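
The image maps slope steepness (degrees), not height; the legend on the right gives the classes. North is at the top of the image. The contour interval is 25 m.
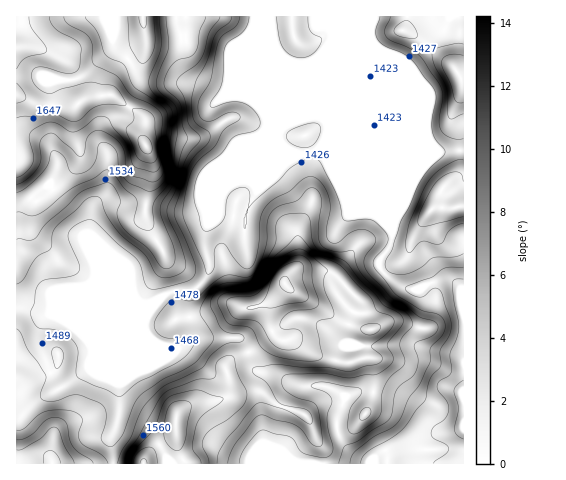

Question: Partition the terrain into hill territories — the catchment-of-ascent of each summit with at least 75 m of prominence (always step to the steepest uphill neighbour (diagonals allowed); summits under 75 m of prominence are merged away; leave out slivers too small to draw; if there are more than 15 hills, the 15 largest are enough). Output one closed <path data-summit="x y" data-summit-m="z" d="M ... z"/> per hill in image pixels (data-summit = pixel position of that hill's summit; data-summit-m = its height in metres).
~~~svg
<path data-summit="17 48" data-summit-m="1691" d="M374 16l-357 0-1 291 31 8 34-14 58 0 4 2 10 0 16-11 26-3 10-10 5-10-5-19 0-18 12-28 3-2 0 11 25 6 4-15 7-12 34-32 11-6 18-3 10 11 9 20 31 31 9 4 13 14-1-143-19-48 0-14z"/><path data-summit="285 284" data-summit-m="1629" d="M319 151l-18 3-11 6-34 32-7 12-4 15-25-6-1-10-2 1-12 28 0 18 5 19-5 10-10 10-26 3-16 11-10 0-4-2-58 0-34 14-30-7-1 108 6-1 16-15 25-13 22-16 13-6 48-48-2 11 3 6 5 6 10 6 16 2 11-6 12-4 38 0 6 5 7 20 5 8 23 5 19 9-10 7-7 14-8 38 3 5 22 15 75 0 0-5 11-9 22-6 21-9 24-3 11-3 1-134-2-5-8-8-6-2-15 2-17 8-14-3-11-7-12-15 1-6 10-14 0-16-12-12-9-4-31-31-9-20z"/><path data-summit="461 78" data-summit-m="1525" d="M463 16l-88 0-4 10 0 14 19 48 2 153-3 7-9 11-1 6 12 15 16 9 9 1 17-8 15-2 12 8 3 7z"/><path data-summit="144 463" data-summit-m="1628" d="M144 324l-25 61 0 32-9 21 3 26 185-1-21-14-3-5 8-38 7-14 10-7-19-9-23-5-5-8-7-20-6-5-38 0-12 4-11 6-6 0-20-8-5-6z"/><path data-summit="52 463" data-summit-m="1605" d="M145 318l-47 47-13 6-22 16-25 13-16 15-6 2 1 47 96-1-3-25 9-21 0-32 24-58z"/>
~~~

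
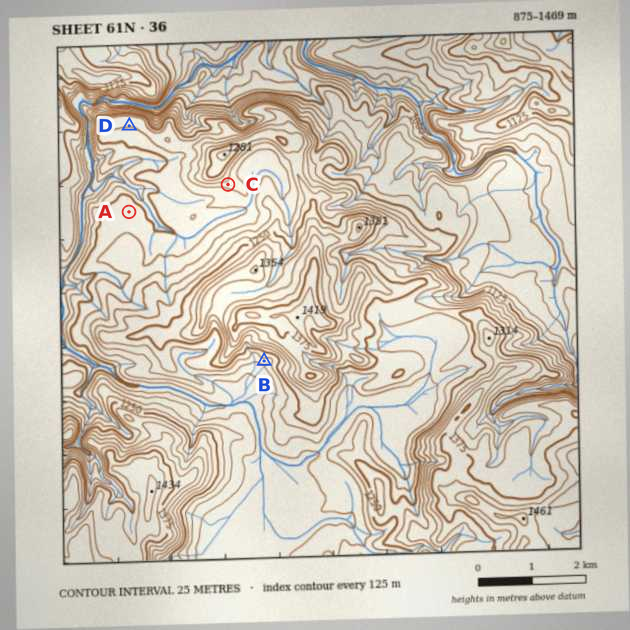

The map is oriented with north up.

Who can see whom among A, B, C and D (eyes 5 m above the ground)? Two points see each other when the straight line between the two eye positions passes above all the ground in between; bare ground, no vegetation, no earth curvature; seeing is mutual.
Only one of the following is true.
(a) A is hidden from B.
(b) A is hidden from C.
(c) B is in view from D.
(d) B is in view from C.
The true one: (a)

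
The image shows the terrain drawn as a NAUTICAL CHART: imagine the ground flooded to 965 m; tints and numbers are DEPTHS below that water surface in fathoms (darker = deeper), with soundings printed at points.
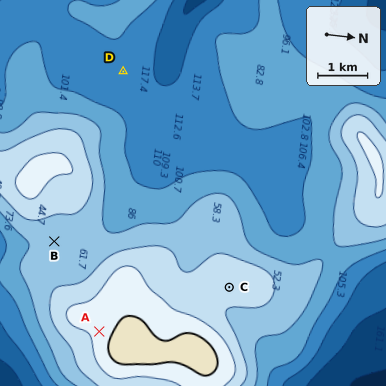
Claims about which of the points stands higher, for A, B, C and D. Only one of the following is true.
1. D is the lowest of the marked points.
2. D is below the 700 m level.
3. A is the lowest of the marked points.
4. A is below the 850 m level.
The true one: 1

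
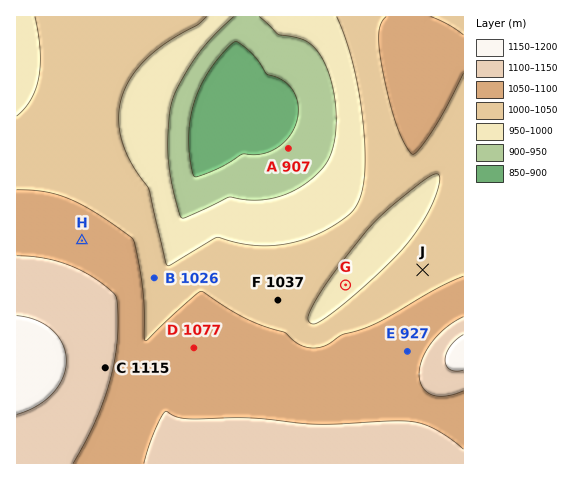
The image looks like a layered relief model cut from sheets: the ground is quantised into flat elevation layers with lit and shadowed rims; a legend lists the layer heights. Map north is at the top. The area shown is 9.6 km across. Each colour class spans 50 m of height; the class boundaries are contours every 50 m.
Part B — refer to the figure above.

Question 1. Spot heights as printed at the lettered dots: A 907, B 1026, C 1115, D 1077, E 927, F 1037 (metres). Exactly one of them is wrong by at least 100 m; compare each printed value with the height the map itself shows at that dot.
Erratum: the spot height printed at E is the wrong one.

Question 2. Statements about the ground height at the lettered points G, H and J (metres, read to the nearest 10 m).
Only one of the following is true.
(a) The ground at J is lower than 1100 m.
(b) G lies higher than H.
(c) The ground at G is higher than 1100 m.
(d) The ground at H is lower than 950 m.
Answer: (a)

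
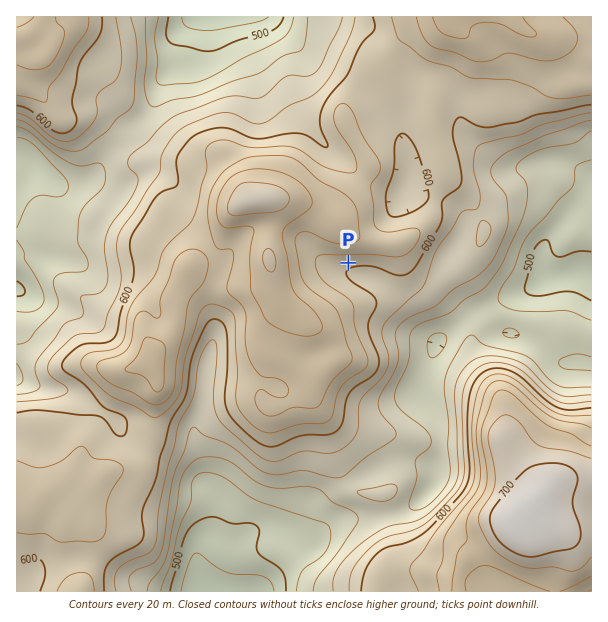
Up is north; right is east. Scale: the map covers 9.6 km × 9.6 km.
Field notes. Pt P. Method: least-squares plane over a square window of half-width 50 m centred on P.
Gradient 5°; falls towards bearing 170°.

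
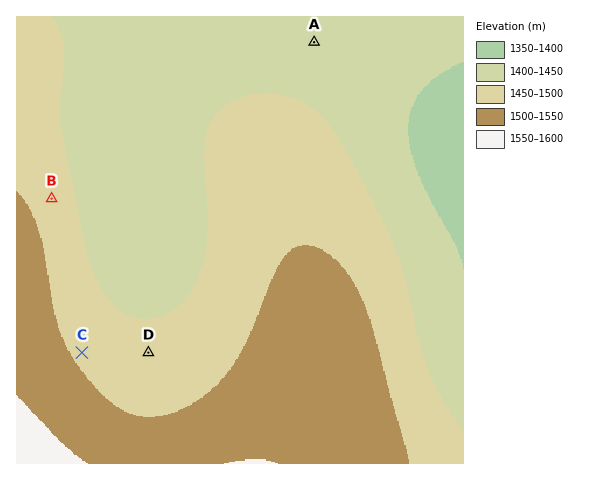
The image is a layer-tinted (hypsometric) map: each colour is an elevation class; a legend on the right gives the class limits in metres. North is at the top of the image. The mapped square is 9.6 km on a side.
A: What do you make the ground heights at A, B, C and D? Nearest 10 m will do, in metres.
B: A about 1420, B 1470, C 1490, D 1470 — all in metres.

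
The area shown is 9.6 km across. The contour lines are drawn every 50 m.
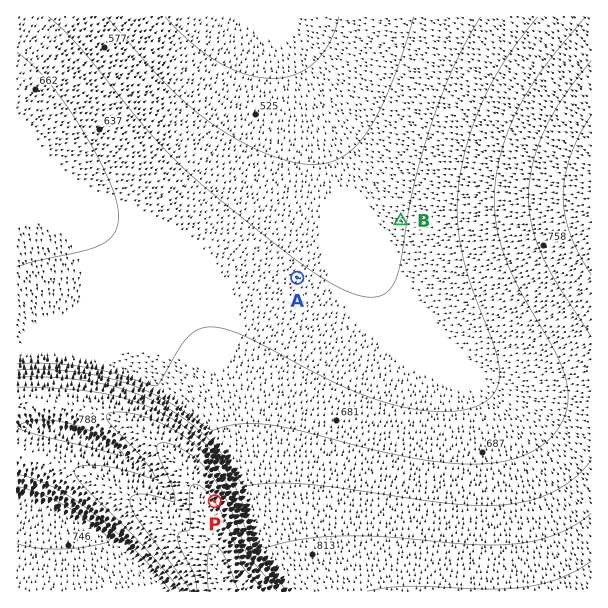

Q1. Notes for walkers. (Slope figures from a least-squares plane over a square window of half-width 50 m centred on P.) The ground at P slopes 11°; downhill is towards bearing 56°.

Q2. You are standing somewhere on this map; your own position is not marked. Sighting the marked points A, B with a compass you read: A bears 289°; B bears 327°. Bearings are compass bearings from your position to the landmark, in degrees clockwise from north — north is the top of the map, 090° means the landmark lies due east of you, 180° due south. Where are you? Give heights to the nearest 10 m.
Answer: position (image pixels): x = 478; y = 340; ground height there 640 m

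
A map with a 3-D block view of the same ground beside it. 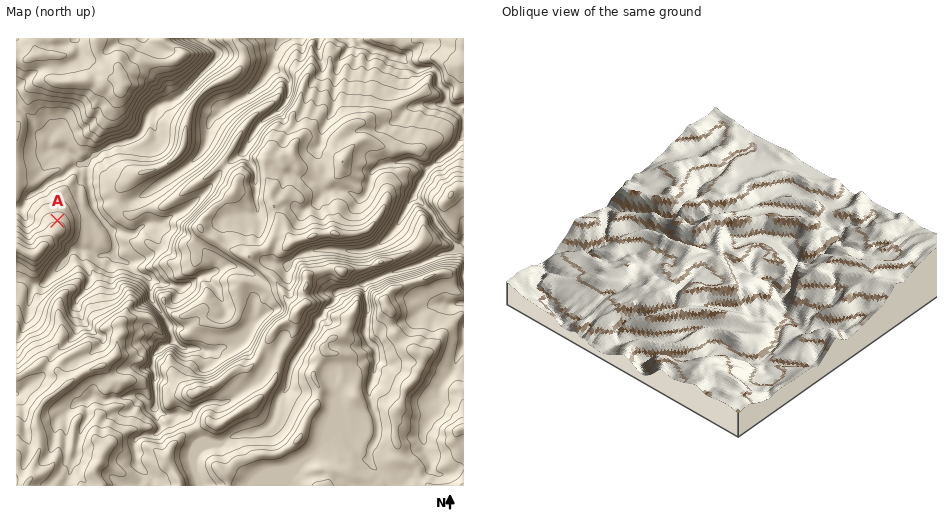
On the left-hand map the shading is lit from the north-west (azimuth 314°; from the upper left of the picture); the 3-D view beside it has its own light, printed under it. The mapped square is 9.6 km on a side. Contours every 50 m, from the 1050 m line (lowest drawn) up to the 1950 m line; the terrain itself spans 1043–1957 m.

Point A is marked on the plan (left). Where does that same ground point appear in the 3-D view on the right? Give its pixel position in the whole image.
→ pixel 802 341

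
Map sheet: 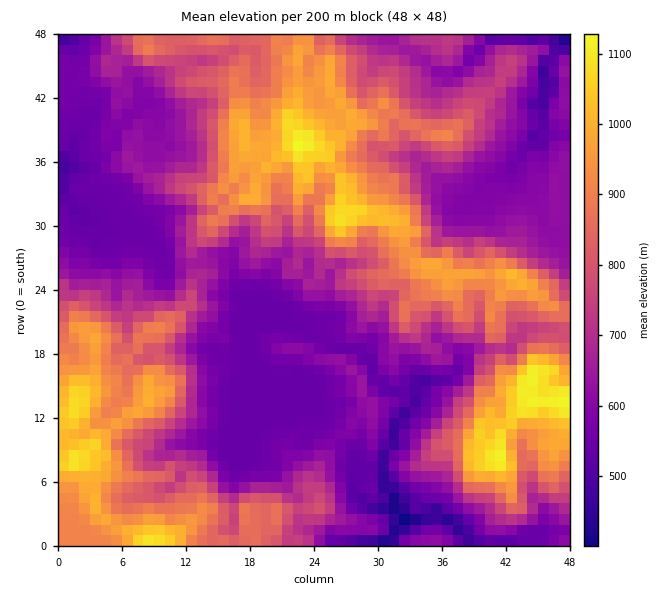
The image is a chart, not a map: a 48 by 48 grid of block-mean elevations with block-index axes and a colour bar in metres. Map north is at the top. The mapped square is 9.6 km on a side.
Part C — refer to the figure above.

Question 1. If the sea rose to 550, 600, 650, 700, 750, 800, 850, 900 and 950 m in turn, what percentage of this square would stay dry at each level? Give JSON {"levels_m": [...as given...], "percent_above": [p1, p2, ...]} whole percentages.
{"levels_m": [550, 600, 650, 700, 750, 800, 850, 900, 950], "percent_above": [87, 72, 59, 51, 44, 37, 30, 22, 14]}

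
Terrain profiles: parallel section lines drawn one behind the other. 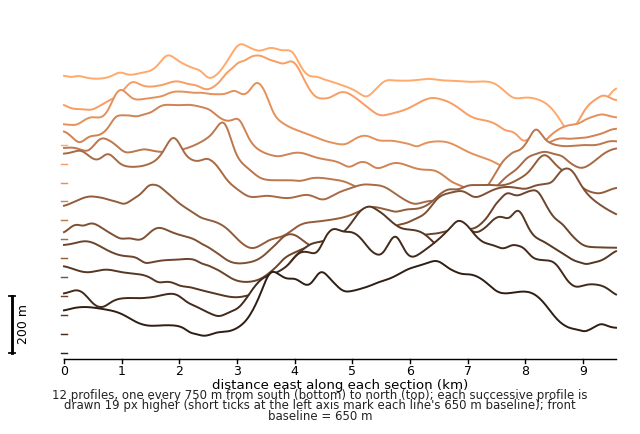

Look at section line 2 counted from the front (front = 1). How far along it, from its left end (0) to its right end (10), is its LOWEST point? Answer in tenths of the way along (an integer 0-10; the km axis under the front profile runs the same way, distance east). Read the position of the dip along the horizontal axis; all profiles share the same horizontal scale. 3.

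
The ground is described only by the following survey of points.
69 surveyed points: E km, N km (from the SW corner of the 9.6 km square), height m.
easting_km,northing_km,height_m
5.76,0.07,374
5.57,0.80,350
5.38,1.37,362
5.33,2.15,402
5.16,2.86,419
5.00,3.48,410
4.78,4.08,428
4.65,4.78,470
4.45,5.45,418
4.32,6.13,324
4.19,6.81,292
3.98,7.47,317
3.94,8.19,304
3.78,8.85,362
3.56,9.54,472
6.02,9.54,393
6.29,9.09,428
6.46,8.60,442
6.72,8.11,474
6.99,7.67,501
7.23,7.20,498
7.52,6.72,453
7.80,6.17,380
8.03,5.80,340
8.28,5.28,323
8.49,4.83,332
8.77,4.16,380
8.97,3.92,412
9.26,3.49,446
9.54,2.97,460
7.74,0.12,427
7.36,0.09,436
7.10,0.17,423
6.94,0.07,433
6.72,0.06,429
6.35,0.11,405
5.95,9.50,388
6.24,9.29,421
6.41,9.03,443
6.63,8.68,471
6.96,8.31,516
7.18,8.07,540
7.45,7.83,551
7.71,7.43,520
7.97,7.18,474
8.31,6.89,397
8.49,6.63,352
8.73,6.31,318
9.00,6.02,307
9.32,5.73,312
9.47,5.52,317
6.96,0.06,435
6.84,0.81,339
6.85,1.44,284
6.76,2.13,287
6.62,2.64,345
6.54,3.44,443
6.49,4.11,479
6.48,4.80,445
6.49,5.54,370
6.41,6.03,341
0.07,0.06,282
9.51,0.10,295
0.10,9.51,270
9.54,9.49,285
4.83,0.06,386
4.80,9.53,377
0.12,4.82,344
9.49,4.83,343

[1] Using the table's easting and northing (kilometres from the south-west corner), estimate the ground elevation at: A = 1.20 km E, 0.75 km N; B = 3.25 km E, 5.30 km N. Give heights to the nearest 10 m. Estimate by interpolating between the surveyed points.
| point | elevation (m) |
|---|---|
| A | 410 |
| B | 430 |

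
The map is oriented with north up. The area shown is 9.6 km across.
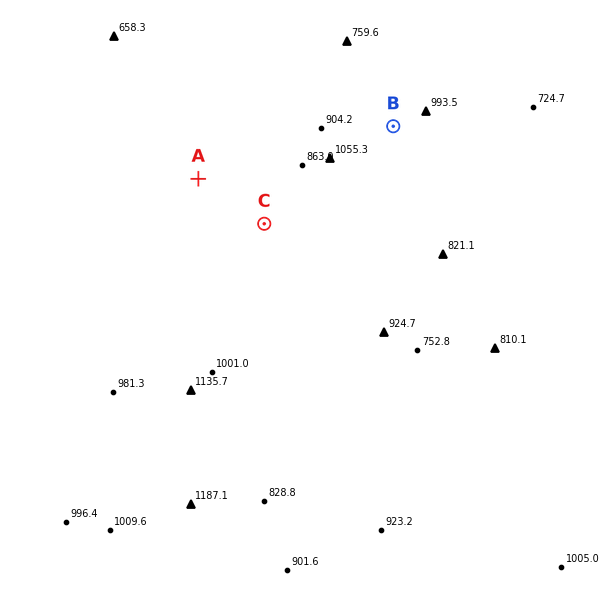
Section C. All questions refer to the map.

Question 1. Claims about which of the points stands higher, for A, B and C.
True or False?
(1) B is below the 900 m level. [False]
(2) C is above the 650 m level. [True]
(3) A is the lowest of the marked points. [True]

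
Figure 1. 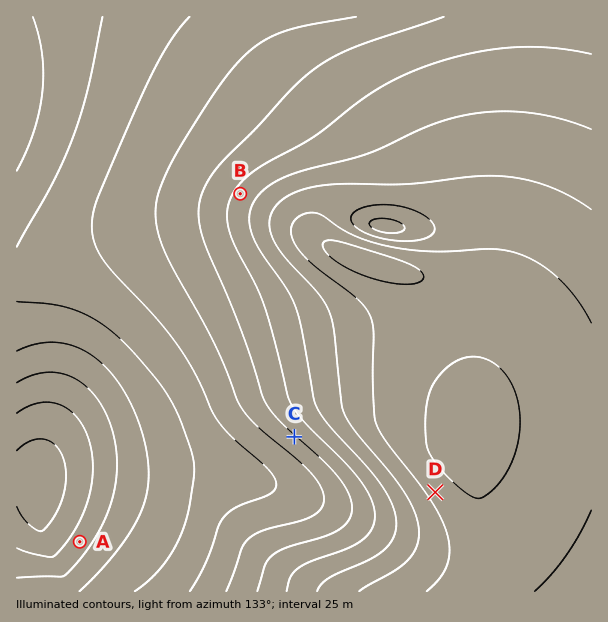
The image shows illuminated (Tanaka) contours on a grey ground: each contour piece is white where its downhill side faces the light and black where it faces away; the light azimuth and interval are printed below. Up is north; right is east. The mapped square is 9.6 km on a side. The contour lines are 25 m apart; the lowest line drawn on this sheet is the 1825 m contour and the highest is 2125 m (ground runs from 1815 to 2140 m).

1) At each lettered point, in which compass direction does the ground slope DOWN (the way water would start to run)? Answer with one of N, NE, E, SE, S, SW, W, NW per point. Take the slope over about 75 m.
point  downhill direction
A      SE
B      SE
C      NE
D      NE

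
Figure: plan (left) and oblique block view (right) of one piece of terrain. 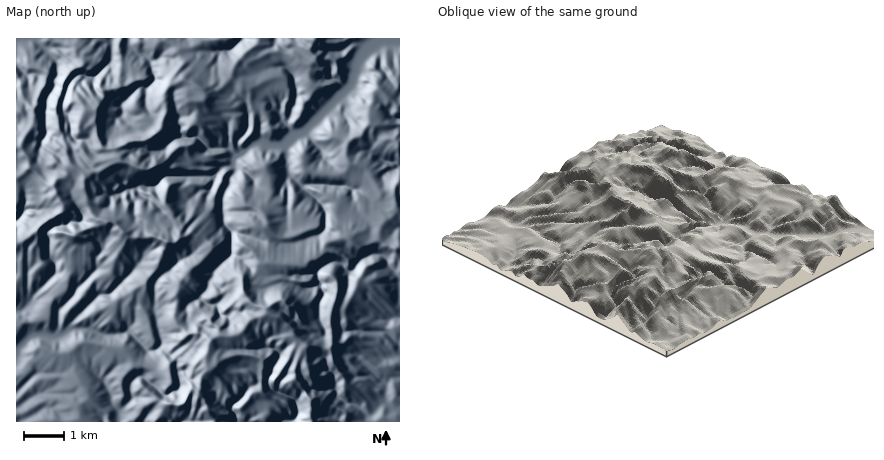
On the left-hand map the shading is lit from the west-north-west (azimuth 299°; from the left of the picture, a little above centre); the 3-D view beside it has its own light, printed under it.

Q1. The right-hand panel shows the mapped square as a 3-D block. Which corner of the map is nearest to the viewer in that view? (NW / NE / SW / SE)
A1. SE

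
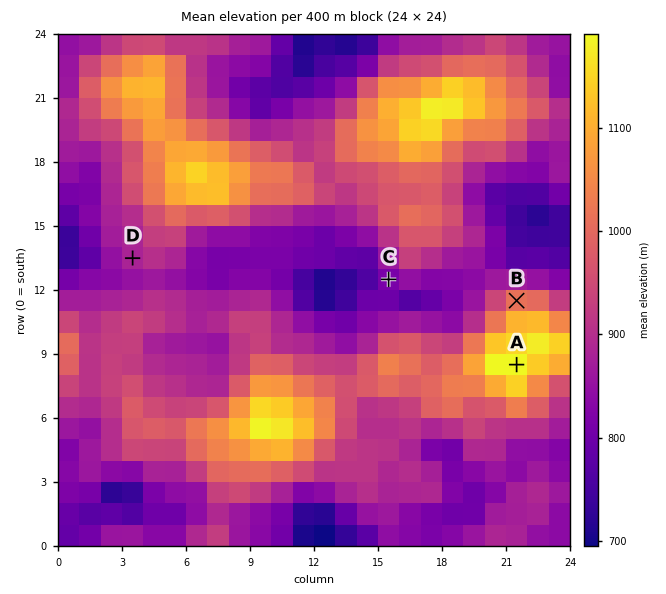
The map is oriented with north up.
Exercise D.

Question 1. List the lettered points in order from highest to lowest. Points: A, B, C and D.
A B D C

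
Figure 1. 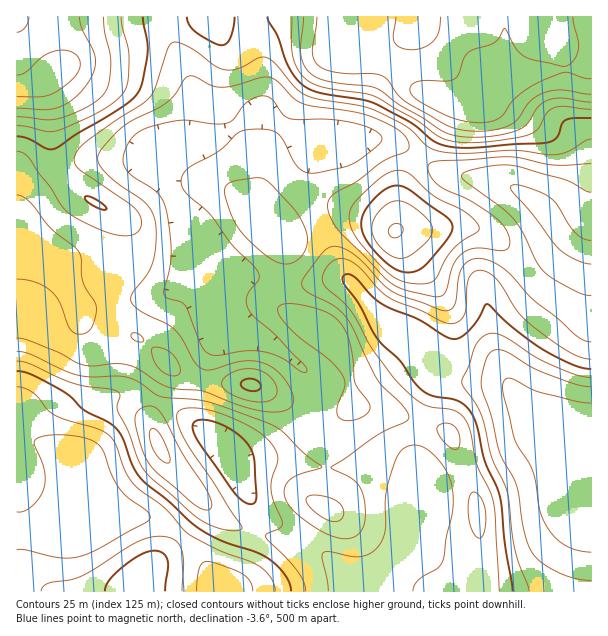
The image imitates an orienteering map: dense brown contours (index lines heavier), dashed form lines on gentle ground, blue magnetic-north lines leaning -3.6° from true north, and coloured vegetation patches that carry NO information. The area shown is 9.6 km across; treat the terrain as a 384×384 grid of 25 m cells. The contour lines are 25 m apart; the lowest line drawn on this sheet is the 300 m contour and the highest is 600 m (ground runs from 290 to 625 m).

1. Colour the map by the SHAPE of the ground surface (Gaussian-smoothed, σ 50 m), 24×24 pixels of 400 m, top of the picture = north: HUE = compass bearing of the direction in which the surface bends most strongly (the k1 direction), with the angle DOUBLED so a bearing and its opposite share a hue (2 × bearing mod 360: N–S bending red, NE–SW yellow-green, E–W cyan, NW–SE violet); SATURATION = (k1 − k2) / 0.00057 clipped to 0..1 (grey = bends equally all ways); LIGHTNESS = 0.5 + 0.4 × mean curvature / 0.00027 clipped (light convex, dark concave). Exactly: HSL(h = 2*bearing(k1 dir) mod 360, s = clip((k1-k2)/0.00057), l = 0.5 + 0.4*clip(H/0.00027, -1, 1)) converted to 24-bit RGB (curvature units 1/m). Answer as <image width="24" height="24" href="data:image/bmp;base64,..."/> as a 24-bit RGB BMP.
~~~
<image width="24" height="24" href="data:image/bmp;base64,Qk32BgAAAAAAADYAAAAoAAAAGAAAABgAAAABABgAAAAAAMAGAAATCwAAEwsAAAAAAAAAAAAAaYCtiZ6+YGPIfHXIxqLBvZGIt7V8RzlpWjY+VE8zVU0xdqE1wuuTezpyUWtIXZR7l42NhXeNhW2DytN+Y8SVOUmicYeib3ecb5llY4NbT29bT4V+oICx3r/V06LAYglTfS0rTpRNTr3EnuzGuD0vgyooY7VgPZl9aIeCj2qDjl562fKdPbKQP0xwaXVycGlkmaRRanFYZXRaRXRBPngtnpIscQAUlwYqnO/Omdz7Xn/gmh4jmiIumtymf8OyUomhTWaDdmaTsVSc8f7NNVeFRE5zcFtud2xlmaxvXYZ9bHh9emJreUMzORQKZRcazf7Zpv3pQSF4dRJS0HnTzfHzu8nbpH2nX2V7SmR2VElutoJf8vvQTjaVQTxwbl53fXl3qrKkY3GbZF2EfEyHoyKNwT+Xuv7ezP/fejCORBVTTJG+od2tsKxanmRMsF5gjmh0SldpTDlXiOVn0POxfiiqbTyNcmV/gH17rpmFg1RybFBoVztncyeL2u/PzP/ZRnepYBdYZEJtZoNDn4gqn441f45Kk5Ral3BlXjxlZEd2v/+hYMo/RyFXiEx9fXKBf4GEk2M8gzg0aEQyMkMrLYCF1f/Mot1zKgobQRMZY0knaoQ6aLNulbCzpHOFkpBihGdaRFGihMzf4PXWbkqlNx5cg2x/fYKFfH6BdGOfnmG1lnvHbpneTer27P1yWwIAKwgLaC0mjKw/Qe5hM+e0W2ems4SwpqTFkLLaeM/ycbbg5868ryifTyt3hnJ0gW1kgnFOSjEmbEghlZcgTngYMEASdjAM44Zzirr/zM//ztn9z+z8GTPiaDV7tKhed8xyaLKJfnxEPCsYy5YAdDkwXjRhgUg2bjQgm24aNzx4ic3Vw9XusafpUVPRedPn1/TlJaLCGqmjsdxq4hEiUwUnZDgsmetqcN+cbE+bkDZ6ikB+1dKIbj90TB1DlT5FqVygt8yybaDig9nMX5Odk1agn5rGh9jPssOLd0VtPE8wZ1gXVRYNlzpTm9nJ0frZOX6tTxw/Zh4rhEUj2edAXiVsWjiHiKqwibPErsbJiJqxi3yZaF93WoZ1dc5jZZlSrEtOkEZiXkxym02idJLMtfH1yvPx3dCpUwA/PQIMTSwXlNtVnPK3JA2zc1S1jq+dfLWlhLOyjI12jmd2gWGFk4hyua5UZoA2PnpVrG6WWGeTUp6tkcFXi7cYYo4TaB4QMwAi4BEagdmguf3IOsCBGgopm51Zjc6ghMjEZYSrhX9ygG91bmyBhZZ6pnR0v6mROIiSWmiKo1+HZjQ4o3MwydBijZk5KgkdLAck2PbIq+W8sdZxURszGRUwXOZubdaYX4aFblFQgHZ3gWJpe15OhGk7k6Y/ktR1R1ePST1ifjJNrF6cq9nOt8TMvELUWgCmeaHy2fLco6jBypPBdSPfZ7nwqPPbUW6ic0NsimJWfGV4j0NtoVxkjc3J0fT0n8DZZyZ9YzRkW46hldW2fayKnXJwezGWHz/gjM/m5ePZusfZlZTjm4/sn8fkqW67gDB3fEZzpoJrb0tyWnaevOrkuPPqZpC9qidumSObb2WzgMK0f555iZRyaomcS0y2VKLEVJKqz9OisciGTFdwlm1OgVE2Zx0hbCota1pEoq5nXEN8bddkOd0jiHoqVDkrcEpaXGacepqyl4upm32Ql6qEXoaBU3t5Vn5lSHpyysl/4lEkMBADMyYAMykAKSAKcFckYaA2TKZGN1c00+REcHsmYXYpQWc8SWVKX3xOXXREantMmZ57rp2NfldlZGlSZXFIPWUtbGEXWQAIywAM0GUro540JItAPOWroOLgRHO9RHJEtcpUqIJbip1FOl0sLmQvSXpFdn9UUKJFPY8+i1BGnzMvalImU0MWNCELMA8DUEIRj+CL1uL10tH60934TeXXbWYrWicUnqTsr7rPgZm/uqXcnJfcUKTVQH2+bHmrrIJmaHA/Ri88rQoruTYWkno6MHujZZT7zOr/zPD/iIXmsllZx3dxzCVlWRhjt2vQj1XK5LfZraXPXa6zoYusfmigRUl5bTZdvntaeIyqJRpxrC3Y3d7uztr2hafuMe3XH+YfdXsvnDR2wcbZkoXJuoTlkob1oK7hSXl2nrl91peao26xjHKcmnOkbCiCeEiDodGgcW+tIheNUZTX5OjUiZCpgm+prW6yt5JaModYNbOCsZZTkmdUd3Vme2ZvmItyZHhigZJNvKhInphha3ZnhVeBXxygqLbLlb6eaUydPEiuNXmR2st/lpF7bHN+bmWIxaWbgK+zP2FzjXBgmpd4eXV+cmyBlpSA"/>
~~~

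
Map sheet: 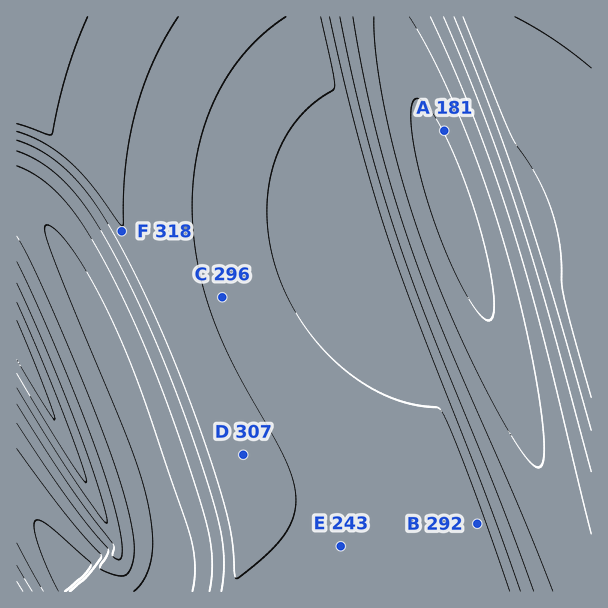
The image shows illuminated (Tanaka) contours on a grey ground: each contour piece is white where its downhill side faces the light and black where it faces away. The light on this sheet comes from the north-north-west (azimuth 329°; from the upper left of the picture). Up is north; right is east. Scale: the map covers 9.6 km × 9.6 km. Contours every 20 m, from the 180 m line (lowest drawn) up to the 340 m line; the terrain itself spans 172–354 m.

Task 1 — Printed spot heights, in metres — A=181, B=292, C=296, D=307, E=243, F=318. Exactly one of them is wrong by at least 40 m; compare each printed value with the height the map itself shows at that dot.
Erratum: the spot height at E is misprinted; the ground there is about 293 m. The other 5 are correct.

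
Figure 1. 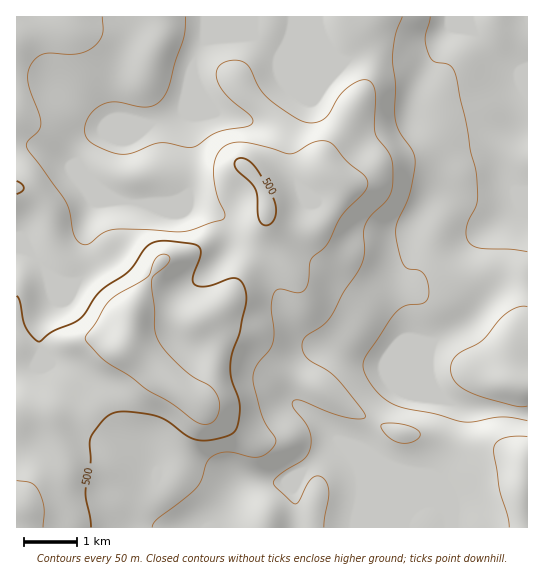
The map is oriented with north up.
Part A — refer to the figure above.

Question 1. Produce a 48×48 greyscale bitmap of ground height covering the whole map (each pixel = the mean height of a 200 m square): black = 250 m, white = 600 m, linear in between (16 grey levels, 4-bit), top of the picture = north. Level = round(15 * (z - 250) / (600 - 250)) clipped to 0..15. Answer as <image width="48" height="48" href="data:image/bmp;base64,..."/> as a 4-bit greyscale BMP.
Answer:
<image width="48" height="48" href="data:image/bmp;base64,Qk32BAAAAAAAAHYAAAAoAAAAMAAAADAAAAABAAQAAAAAAIAEAAATCwAAEwsAABAAAAAAAAAAAAAAABEREQAiIiIAMzMzAERERABVVVUAZmZmAHd3dwCIiIgAmZmZAKqqqgC7u7sAzMzMAN3d3QDu7u4A////AO3czLqpmZiId3eIiId3dmZmZmZmZmZmd+7czLqpmZmIiHd4iHd3dmZmZmZmZmZmd+3cy7qqmZmZiId3d3dndmZmZmZmZmZmeN3cy7qqqZmZmId3d3ZndmZmZmZmZmZneN3My7qqqZmZmId3d2ZmZmZmZmZmZmZneMzMzLqqqZmZmYd3d3ZmZmZmZmZmZmZniMzMy7uqqpmZmYiIiId2ZmZmZmZmZmZniMzMy7uqqpmqqpmZmYh2ZmZmZmZmZmZneMzMy7uqqqqqu7uqmYh3ZmZmZ3ZmZmZmZ8zMy7u6qqqrzcy6mYh2ZmZmZ3ZmVVVVVdzMu7u7u7u83dy6mId2ZmdmZlVURERERMzMu7u7u8zd7ty6mHdmd3dmVEREM0RERMy7u7u7vN3u7ty6mHd3d3ZlRDMzRERVVbu7u7u7zd7u3dy5iHd3d2ZUQzMzRFVWZru7u7vM3u7t3MupiId3dmVEMzM0RVVWZru7u7ze7u7dzMupmId3ZlVEMzM0RVVVVbu7vM3u/u3czMu6mYd2ZlVUQzM0REVVVbu7zN3v/+3MzMu6qYd2ZmVUQzMzRERVVburvN3u/tzMzMu6qYd3ZmZVREREMzRFVbqqqr3u/tzMzMy7qYh3dmZlVEREQzNEVbqZmaze7tzMzMy7qYiId2ZlVERERDM0RLqZmavN7tzLu8y7qYiIh2ZlVURERDMzRKqZmZq83dzLu7u7qZmYh3ZlVURERDMzM6mZmZmqvN3Luqq6qZmZh3dlVURERDMzM5mZmZmZq93cuqqqqZmZiHdmVEREQzMzM5mZmZmZm83cu6mZmamZiId2VEREMzMiIpmZmZmZmrzLuqmZqqmZmId2VEREMyIiIpmamYiZmZmZmpmZqqqpmYdmVEREMyIiIZmqmIiIiIh3iJmaq6qpmYd2VEQzMyIREaqqmHd3d3d3eImau7qZmZh2ZUQzMyIhEaqqmHd3d3d3eImau7qZmZmHZUQzMyIhEbqph3d3d3d3d4mau6mZmZmYdlQzMyIhEbqYd3d3iId3d4mru6mZmqmYdlQzMyIREaqYd3d4iId3d5q7upmZqpmIdlRDMyIREZmHd3d3d3d3d4q7qpmZqpiHdlRDMyIREZiId3dmZnd3d4mqmZiJmYh3dlRDMyIhEZmId3ZmZmZmZneIiIiIiId3ZUQzMiIREZmId2ZmZmZmZmZnd3d3d3d2ZUMzMiIREJmId3ZmZmZmZmZmd3dmZ3d3ZDMzMiIREJmId3ZmZmZmZmZnd2ZlZnd3ZDMzMiIRAJmId3d3d3dmZmZ3dmVVVnd3ZDMzIiERAJiIh3d3eHdmZmd3dlVVVWZ2VDMzIiERAJiIiIh3iId2Zmd3ZlVVVVZmVDMiIiEQAJmIiIiIiIh2ZmZ2ZlVVVVVVVDMiIiEQAJmZmZiIiIh2ZmZmZlVVVVVVVDMiIhERAJmZmZmIiIh3ZmZmZlVVVVVVVEMiEREREZmZmZmIiIh3ZmZmZmVVVWZVVEMhEREREZmZmZmIiIh3ZmZmZmVVVWZVVUMhEREREQ=="/>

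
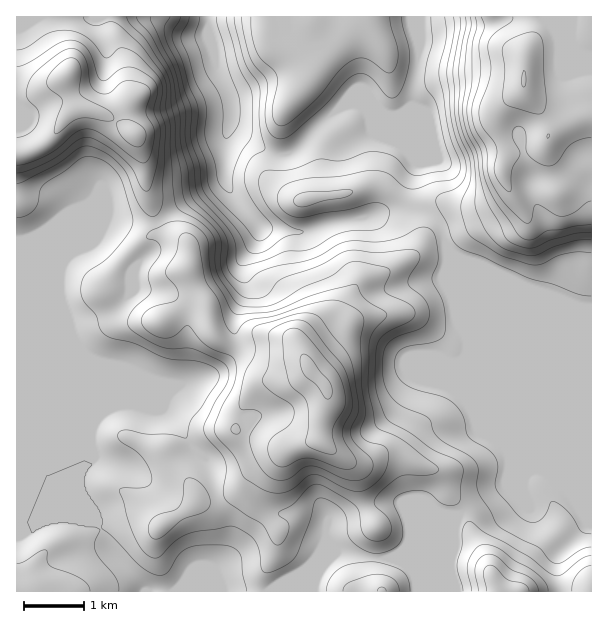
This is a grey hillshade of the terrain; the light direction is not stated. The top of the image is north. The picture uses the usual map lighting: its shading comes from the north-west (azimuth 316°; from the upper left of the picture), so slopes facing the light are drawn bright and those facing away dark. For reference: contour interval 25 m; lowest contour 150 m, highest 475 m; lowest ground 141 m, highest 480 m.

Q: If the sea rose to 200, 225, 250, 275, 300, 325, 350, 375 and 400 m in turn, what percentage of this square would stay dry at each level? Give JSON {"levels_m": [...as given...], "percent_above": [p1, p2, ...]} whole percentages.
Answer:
{"levels_m": [200, 225, 250, 275, 300, 325, 350, 375, 400], "percent_above": [96, 91, 87, 71, 62, 41, 28, 21, 14]}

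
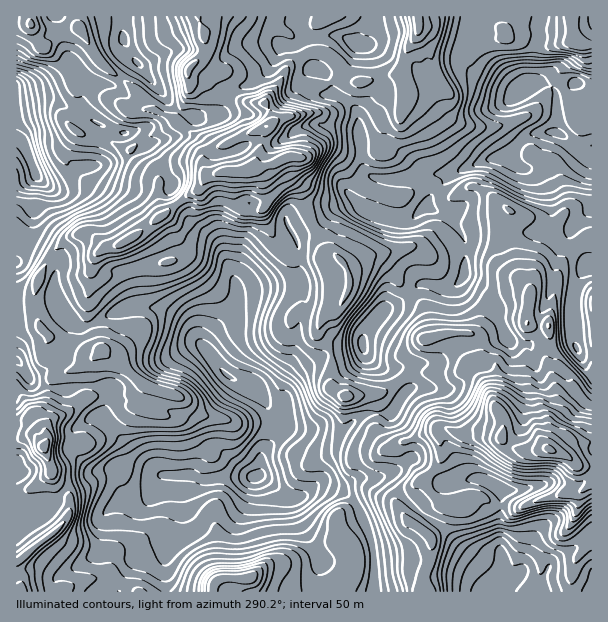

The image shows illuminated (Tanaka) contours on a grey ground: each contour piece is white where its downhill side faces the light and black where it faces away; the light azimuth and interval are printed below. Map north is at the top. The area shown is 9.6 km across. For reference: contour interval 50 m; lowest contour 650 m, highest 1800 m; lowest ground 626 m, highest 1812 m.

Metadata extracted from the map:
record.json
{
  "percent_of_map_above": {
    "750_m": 96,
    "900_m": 86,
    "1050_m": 65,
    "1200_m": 33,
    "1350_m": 12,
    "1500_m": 4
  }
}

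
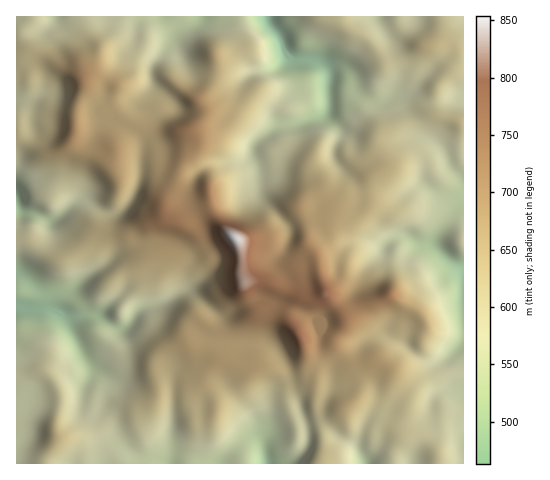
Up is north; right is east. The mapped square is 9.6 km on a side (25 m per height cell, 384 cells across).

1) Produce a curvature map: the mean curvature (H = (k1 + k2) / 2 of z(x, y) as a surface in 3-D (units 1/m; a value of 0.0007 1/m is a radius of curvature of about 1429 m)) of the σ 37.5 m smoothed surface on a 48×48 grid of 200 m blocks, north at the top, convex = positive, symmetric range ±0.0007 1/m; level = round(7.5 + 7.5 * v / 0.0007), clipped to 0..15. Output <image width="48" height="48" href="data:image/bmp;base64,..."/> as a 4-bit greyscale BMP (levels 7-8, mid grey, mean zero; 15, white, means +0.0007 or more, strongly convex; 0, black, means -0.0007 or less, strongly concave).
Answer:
<image width="48" height="48" href="data:image/bmp;base64,Qk32BAAAAAAAAHYAAAAoAAAAMAAAADAAAAABAAQAAAAAAIAEAAATCwAAEwsAABAAAAAAAAAAAAAAABEREQAiIiIAMzMzAERERABVVVUAZmZmAHd3dwCIiIgAmZmZAKqqqgC7u7sAzMzMAN3d3QDu7u4A////AIm5RHmImod3Z4ZVacslUizqu0FJpka9qHettld3h1eHVneHZ6g5vETaqCd4p2e8hmRc7Jh3ZXqHVoeJdWZGe5HINUmXq5iIdnVc2qiIZpmHN6mbhVZlWpK1OniXmYh4dod81Ud4d6iXJrmdhmVla2WWm2SHeHZ4eHZWtkd3eKmpN6eNl2VliymI3INneZZpmHdmuUeWmam7SJZ7lnh2mRuGzddXaKZamHZWylaXd3erSJeJZpdVh1mUZ6lYdphFZnZYx1WXVVeqWJmXWKlUdoq0ZohZl3l2VZq8l5VVZli4Z4iXeKuqlYiVeId5yoiru4mqiZRXiGm3ZniJmZmrdKd1aImazZVGiWZ5qUN4iGnJd4iJmImXJNlXeIrLmDRkR3iruCSJqHi8qaiHdmZkFvpbtjaZQU2VM5mrtSm8hHh4q5dndlVDPflLxiJEVo24hKmKlHzoEUh1i4aamYdln/NUvoVEd2vrlJd4QjMgmRiXe6ukN8y5zEFCvrlkRn74YxEiJIVCvjJVaewyUnuXZjU0qpqmSM+VU3iIipnHOpQhFIRKmHRDSd3vlpzv/qd3c9p2ZTfdY5qYQROqj/ZpupXPozaP+DeYlHRGdiOu13iahUJFf/zuhWTqV1dnt3lllSNpumInyph4mIcyj6h1V3bjKlV1hoqHhCac3JhRSZmIiHiSHsVDeXflS2NVdYmGI3q7u7mXNomZiGWBDbRFR4nWWqZEmGdSTbyoeKqZd3ZmZWhSn9iKVe12ZGUyiDM0v723d5qqq4ZkRqtZ//ysgbpHlmZ1IThlnp6RSJq7q73czrdd/HepEIdoiahol4mHeQIBFZqUEpu9uoZ9cBWVKbh4iJqIzKmIeAV9glY0cDiMhVaaMDVErth4iHqpiqiIdx3ctjM45wesllb8M0Q3q8l3mXiXVphmZlqZmHVFzBSpmGn+VFVWVpmZiWh3ZVZXh2dWd2RI3FKGiUT7dmVXVYiadWqZmESLlXdVZmaMylOXe2BVZ4ZXZqmIJIqqvIapV2m6hom6qVSXaqkgJFV5dpuTS6iJqoenSlnN7KmIumSHWZupl0Srh4zUjHiIeImFWql2n7Z5uWV2WYq5pzFquYrpV0iXZWZVarVWPOdndniHz+yomXQkZmi7NGm6l1VWa6WHS/VWZ5mHmsuFi6hiIhNEWIiqq5mZv7eIa+VniYZ2QCjJeqlmq4UwiYiHd3rMumVoV8VWhleZUX25iKp2m7uReYZEVWd2REVEE7hVl1Z2Sf+3dqy3VnqBmmaGVVapM5tlI+6WzqUkv4WZZXz9mIpxmlenZnbNdpx2eu2qqsg8+TR5hRR3ir2yeEaYZoVqqohoysupRHc5lDV6h0JCJVZCVFi8l3ZGqambqdqpNXlDY0ffmK3pAAACVomrmYh2equ4WHWsZnqUVXr/qK73Bsl2iHi3Vr7aipdVZlaamFq2VnmpiK7jCMl3iqulV7zKmqdWd4l1eFmnZlVlZ6swSIiJvcp1iWV5iJzHR3dlaGZ2eIQ1VpYD3L7syVVGuVR6hw=="/>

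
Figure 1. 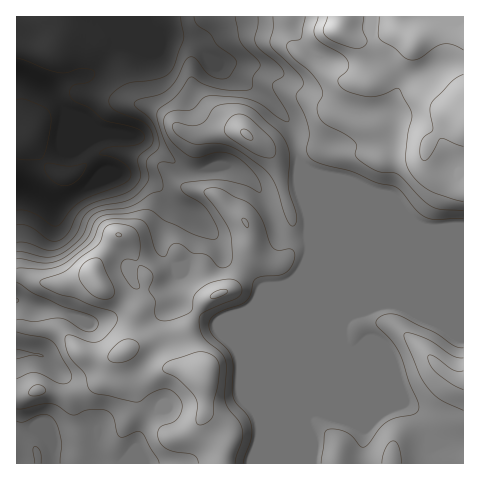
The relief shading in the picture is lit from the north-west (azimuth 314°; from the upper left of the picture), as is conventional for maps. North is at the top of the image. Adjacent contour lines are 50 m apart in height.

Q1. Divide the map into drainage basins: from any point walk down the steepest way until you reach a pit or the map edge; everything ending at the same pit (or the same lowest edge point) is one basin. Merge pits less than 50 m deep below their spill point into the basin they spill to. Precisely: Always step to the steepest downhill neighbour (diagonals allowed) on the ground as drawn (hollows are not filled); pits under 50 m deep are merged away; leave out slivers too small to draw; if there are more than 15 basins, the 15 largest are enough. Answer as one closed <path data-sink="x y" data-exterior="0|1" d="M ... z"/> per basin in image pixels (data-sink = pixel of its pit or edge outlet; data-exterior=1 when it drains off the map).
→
<path data-sink="17 187" data-exterior="1" d="M463 16l-446 0-1 258 23 8 17 2 8 0 30-9 14 17 21 14 6 7-3 27-3 7-16 13-3 5 0 12 8 5 12 3 4 3 7 12 15 16 15 21 8 0 14-7 10-15 22 30-2 19 240 0z"/><path data-sink="17 463" data-exterior="1" d="M110 366l-2 10-4 4-33 16-35-6-20 7 1 67 206-1 2-18-22-30-10 15-14 7-8 0-15-21-15-16-5-10-6-5-12-3-8-5z"/><path data-sink="17 300" data-exterior="1" d="M94 275l-30 9-19-1-28-8-1 51 44 5 23 23 7 3 19 1 16-7 7-11 3-27-27-21z"/><path data-sink="17 354" data-exterior="1" d="M24 326l-8 1 1 69 5 0 14-6 35 6 23-10 14-10 2-13 6-7-7 2-19-1-7-3-23-23-7-2-24 0z"/>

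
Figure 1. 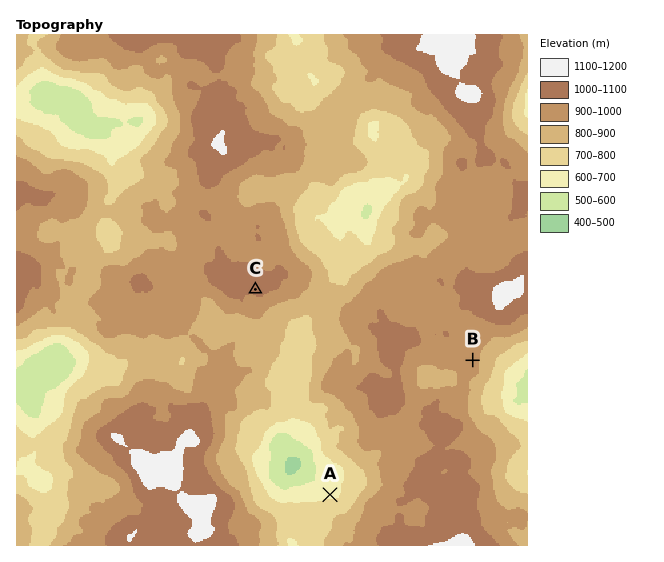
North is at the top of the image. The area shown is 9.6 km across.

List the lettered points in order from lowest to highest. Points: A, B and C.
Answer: A B C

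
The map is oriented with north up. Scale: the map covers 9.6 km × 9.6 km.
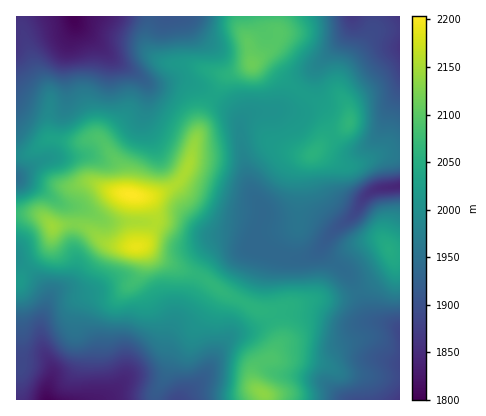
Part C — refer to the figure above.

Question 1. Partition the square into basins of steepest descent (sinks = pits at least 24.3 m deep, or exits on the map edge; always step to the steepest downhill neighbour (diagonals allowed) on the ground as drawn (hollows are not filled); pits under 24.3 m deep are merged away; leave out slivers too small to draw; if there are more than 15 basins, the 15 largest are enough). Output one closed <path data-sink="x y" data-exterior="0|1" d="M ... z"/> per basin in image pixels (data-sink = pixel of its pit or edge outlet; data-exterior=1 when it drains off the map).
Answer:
<path data-sink="400 186" data-exterior="1" d="M262 61l-4 0-34 17-21 34-12 48-10 20-9 7-14 7-17 2 9 6 6 18-7 16-9 10 6 2 10 9 46 20 24 17 30 15 18 2 38-11 24-2 20-5 14-8 22-17 1-10-3-6 10 0 0-96-18-2-26 11-12 0-22-12-8 0 10-12 22-13 3-8-47-27z"/><path data-sink="48 400" data-exterior="1" d="M36 214l-20 0 0 186 249 0 0-4-11-12-1-10 5-10 15-8 7-14-3-16-9-14-12-3-30-15-24-17-46-20-14-11-32-2-8-4-16-13-8-3-26 2-8-9z"/><path data-sink="74 16" data-exterior="1" d="M278 16l-262 0 0 138 12 0 20-15 32 3 12-4 6 0 22 28 3 24 3 3 10 3 16 0 20-9 9-7 8-14 12-48 6-14 17-27 28-13 22-20 5-8z"/><path data-sink="400 48" data-exterior="1" d="M400 16l-121 0 0 20-3 6-21 20 11 1 36 30 47 27-3 8-22 13-8 11 6 1 22 12 12 0 26-11 18 0z"/><path data-sink="400 400" data-exterior="1" d="M392 252l0 16-22 17-14 8-20 5-24 2-45 12 8 8 5 22-7 14-15 8-5 10 1 10 11 12 1 4 134 0 0-146z"/><path data-sink="16 178" data-exterior="1" d="M98 138l-6 0-12 4-32-3-18 14-14 2 0 59 24 1 12 11 14-2 16 1 28 19 30 2 7-6 8-16 1-6-3-10-7-10-22-6-4-26z"/>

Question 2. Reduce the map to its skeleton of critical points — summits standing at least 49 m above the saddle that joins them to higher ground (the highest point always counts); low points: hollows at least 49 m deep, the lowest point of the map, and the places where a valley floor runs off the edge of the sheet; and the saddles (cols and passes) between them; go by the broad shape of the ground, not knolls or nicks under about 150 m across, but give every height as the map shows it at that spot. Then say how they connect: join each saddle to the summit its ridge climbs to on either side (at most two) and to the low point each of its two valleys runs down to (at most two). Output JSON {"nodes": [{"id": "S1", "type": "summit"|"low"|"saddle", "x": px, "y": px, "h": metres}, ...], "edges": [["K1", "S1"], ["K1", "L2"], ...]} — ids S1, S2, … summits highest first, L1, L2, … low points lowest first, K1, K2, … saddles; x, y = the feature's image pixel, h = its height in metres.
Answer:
{"nodes": [
{"id": "S1", "type": "summit", "x": 132, "y": 194, "h": 2204},
{"id": "S2", "type": "summit", "x": 264, "y": 394, "h": 2134},
{"id": "S3", "type": "summit", "x": 252, "y": 64, "h": 2113},
{"id": "S4", "type": "summit", "x": 390, "y": 250, "h": 2048},
{"id": "L1", "type": "low", "x": 74, "y": 16, "h": 1800},
{"id": "L2", "type": "low", "x": 48, "y": 400, "h": 1804},
{"id": "L3", "type": "low", "x": 400, "y": 186, "h": 1842},
{"id": "L4", "type": "low", "x": 400, "y": 48, "h": 1862},
{"id": "L5", "type": "low", "x": 400, "y": 400, "h": 1868},
{"id": "K1", "type": "saddle", "x": 242, "y": 302, "h": 2058},
{"id": "K2", "type": "saddle", "x": 274, "y": 318, "h": 2055},
{"id": "K3", "type": "saddle", "x": 212, "y": 96, "h": 2033},
{"id": "K4", "type": "saddle", "x": 400, "y": 154, "h": 1961},
{"id": "K5", "type": "saddle", "x": 358, "y": 292, "h": 1952}],
"edges": [["K1", "S1"], ["K1", "L2"], ["K1", "L3"], ["K2", "S1"], ["K2", "S2"], ["K2", "L2"], ["K2", "L5"], ["K3", "S1"], ["K3", "S3"], ["K3", "L1"], ["K3", "L3"], ["K4", "S1"], ["K4", "L3"], ["K4", "L4"], ["K5", "S1"], ["K5", "S4"], ["K5", "L3"], ["K5", "L5"]]}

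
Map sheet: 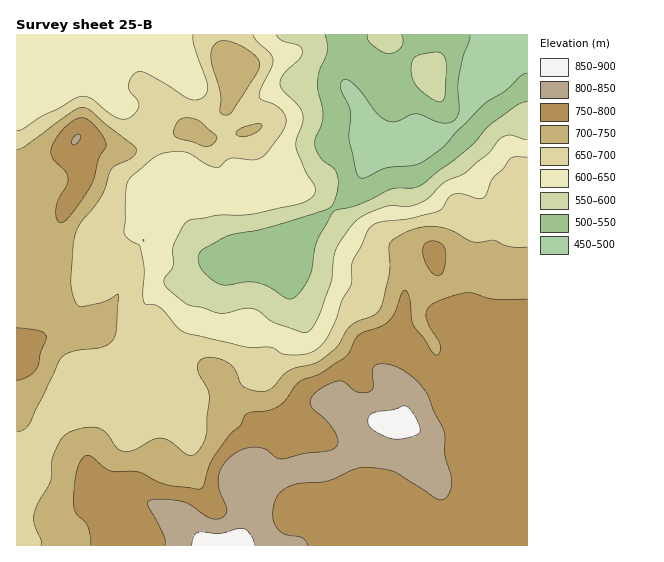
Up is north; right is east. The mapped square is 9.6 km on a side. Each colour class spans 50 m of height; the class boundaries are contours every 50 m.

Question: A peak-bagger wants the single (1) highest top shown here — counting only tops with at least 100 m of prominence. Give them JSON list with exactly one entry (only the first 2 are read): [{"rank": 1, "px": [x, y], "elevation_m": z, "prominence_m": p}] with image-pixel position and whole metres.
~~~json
[{"rank": 1, "px": [77, 139], "elevation_m": 802, "prominence_m": 127}]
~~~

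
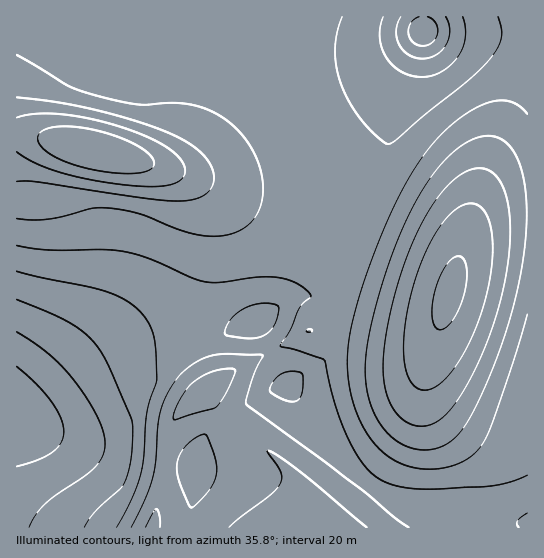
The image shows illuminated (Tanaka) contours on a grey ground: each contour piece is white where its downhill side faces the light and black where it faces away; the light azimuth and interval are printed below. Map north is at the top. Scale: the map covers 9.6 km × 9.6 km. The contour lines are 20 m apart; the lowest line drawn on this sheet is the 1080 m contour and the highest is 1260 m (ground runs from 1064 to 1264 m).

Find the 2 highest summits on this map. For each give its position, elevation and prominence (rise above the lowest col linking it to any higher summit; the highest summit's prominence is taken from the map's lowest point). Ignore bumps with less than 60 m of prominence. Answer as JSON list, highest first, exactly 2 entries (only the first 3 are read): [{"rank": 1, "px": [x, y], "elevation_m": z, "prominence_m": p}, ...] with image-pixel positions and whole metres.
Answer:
[{"rank": 1, "px": [450, 291], "elevation_m": 1264, "prominence_m": 200}, {"rank": 2, "px": [94, 150], "elevation_m": 1259, "prominence_m": 91}]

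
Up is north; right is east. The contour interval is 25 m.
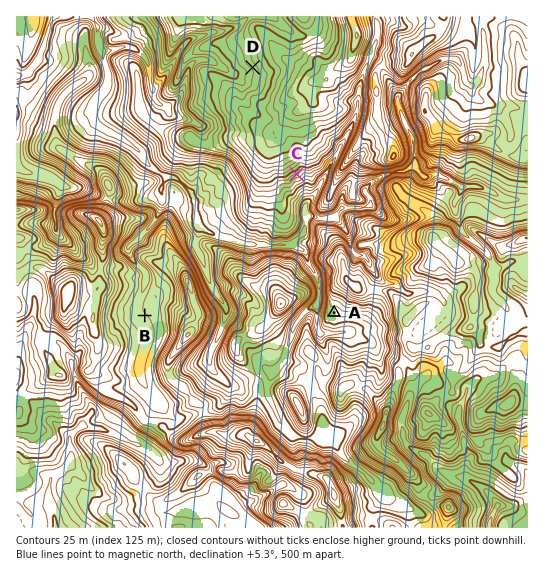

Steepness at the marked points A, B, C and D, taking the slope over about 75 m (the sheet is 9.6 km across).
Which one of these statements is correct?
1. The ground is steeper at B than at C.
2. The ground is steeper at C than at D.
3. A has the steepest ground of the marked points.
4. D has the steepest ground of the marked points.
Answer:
2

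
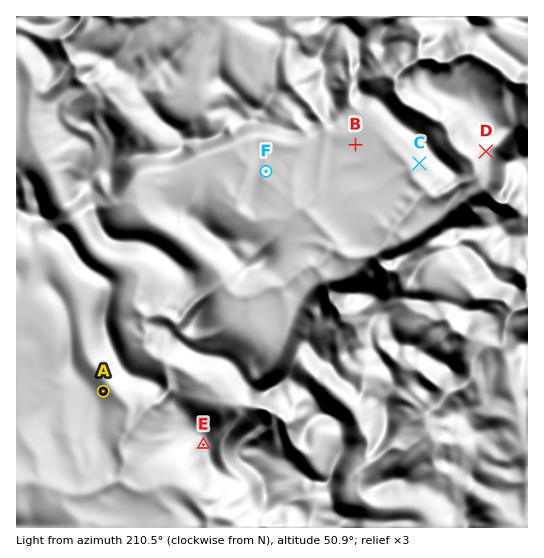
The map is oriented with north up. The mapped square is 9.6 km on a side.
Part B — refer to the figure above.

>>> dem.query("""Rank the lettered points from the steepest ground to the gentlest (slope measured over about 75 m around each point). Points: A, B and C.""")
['A', 'C', 'B']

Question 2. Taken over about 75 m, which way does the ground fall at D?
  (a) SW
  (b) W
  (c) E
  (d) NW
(b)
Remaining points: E W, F SE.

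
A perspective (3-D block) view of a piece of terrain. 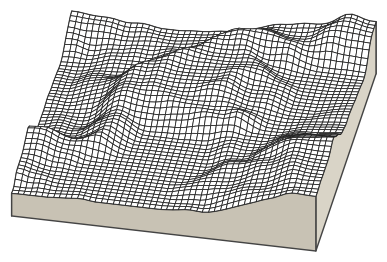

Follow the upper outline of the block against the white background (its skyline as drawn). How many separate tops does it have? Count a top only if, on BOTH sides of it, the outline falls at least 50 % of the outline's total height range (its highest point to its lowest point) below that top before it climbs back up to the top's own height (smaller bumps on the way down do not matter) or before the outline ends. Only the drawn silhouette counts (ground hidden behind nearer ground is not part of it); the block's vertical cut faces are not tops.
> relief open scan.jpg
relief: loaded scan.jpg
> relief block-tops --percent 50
0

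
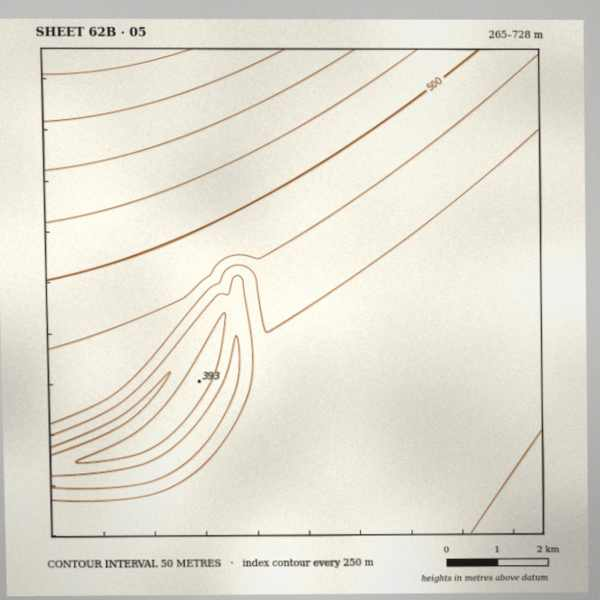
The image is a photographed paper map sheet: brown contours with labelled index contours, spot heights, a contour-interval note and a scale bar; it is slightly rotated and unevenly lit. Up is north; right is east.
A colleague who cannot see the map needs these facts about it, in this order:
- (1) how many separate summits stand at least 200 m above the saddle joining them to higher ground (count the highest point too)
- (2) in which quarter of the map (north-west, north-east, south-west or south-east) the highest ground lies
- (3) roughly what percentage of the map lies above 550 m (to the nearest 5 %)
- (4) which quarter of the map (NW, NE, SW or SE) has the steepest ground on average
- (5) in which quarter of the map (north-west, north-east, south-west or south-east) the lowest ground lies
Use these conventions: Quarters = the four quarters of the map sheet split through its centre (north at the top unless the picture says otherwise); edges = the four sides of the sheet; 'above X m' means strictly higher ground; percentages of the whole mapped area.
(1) There is 1 summit with 200 m or more of prominence.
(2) Look to the north-west quarter for the highest ground.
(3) Ground above 550 m makes up about 15 % of the sheet.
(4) The south-west quarter is the steepest part of the map.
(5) The lowest point lies in the south-west quarter of the map.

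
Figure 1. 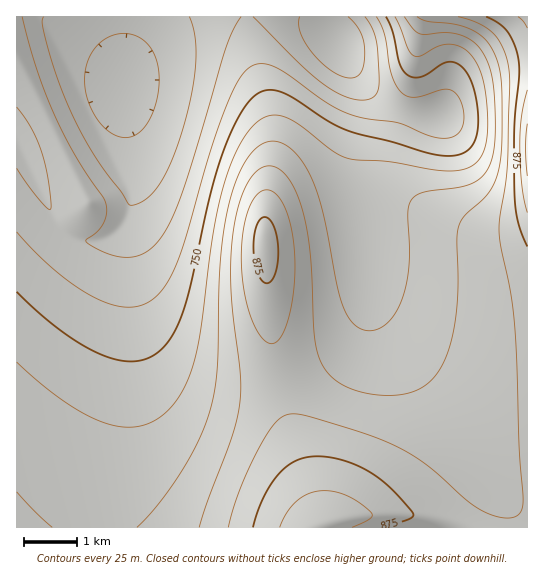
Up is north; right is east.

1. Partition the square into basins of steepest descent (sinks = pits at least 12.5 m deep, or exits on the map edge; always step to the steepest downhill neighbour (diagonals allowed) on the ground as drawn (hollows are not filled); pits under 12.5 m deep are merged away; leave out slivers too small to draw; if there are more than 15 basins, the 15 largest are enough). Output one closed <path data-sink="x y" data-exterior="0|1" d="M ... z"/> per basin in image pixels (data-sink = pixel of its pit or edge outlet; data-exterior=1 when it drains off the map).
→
<path data-sink="125 85" data-exterior="0" d="M246 16l-230 1 1 511 439-1-3-4-7-3-29-5-51 0-25 4-16 5-3 0-2-3-32-102-13-57-6-41-5-78 1-34 7-47 0-39-21-77z"/><path data-sink="337 39" data-exterior="0" d="M426 16l-179 1 4 29 21 77 0 39-7 47-1 34 5 78 6 41 13 57 34 105 44-9 51 0 29 5 7 3 4 5 70 0 1-302-22 6-21 0-28-8-34-16-18-12-10-10-4-9 0-19 20-65 6-47z"/>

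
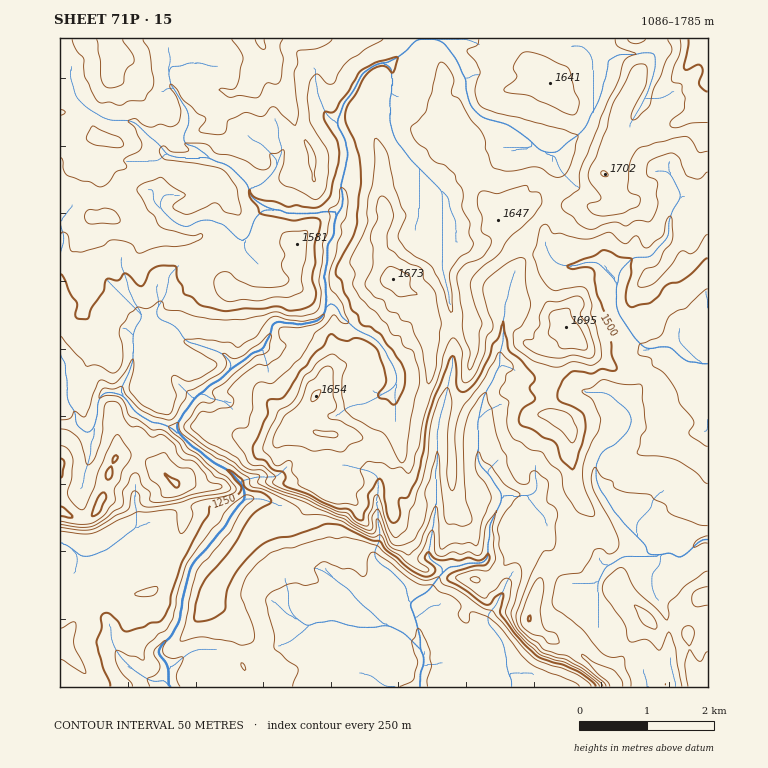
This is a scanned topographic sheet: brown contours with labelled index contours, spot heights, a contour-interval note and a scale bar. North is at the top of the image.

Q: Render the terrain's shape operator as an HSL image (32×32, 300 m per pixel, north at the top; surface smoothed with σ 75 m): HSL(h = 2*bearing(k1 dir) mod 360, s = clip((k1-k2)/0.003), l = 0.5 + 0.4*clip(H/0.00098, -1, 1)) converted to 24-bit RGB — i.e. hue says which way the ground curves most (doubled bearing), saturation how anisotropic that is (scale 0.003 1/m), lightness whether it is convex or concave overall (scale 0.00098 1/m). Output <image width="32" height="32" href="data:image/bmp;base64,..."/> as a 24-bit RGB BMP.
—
<image width="32" height="32" href="data:image/bmp;base64,Qk02DAAAAAAAADYAAAAoAAAAIAAAACAAAAABABgAAAAAAAAMAAATCwAAEwsAAAAAAAAAAAAAZHlkpcmfeYKnnUiInIRILjdxraWSfnyIgImHkKKVjIyehG6RdXaAfIOAgn57hXR1j4V1T3aEfXeUgn+LnJiKdXyDbmJ7d0QwKhcJKhEJE/8o3/nSTyp4fa9sKx9y2OawhbGbmah+aD1ZkFRLQLo+fi+bSYM/kIJlkZBwi55iZHxsgGuDj36Mgn+If4GMg4WPi5SQaVyJgmNggIdujZN1h2yHPg4pqhsljsXizP3/e+vCkz47a0Foe51dLoaYoq9oqJOFk4VsVjRqsKmQrl5aD3h10HqVXoRXao9lkryXX1uDanh5eYh8g4KNhYVwfIlzjXVsc0x2dot0jZCFfpF8PhM0iRpizf7iyujueLKtckxje194pVVzYciKSY3BbKiEm32Go21uUz9kopqDs5eUGIif3FDAm6K2i72rb4iZb1t2fnB1f35sfXJihJFxf2djeJhxW1SFh5iUkXVzXhwaBQdl1uX16/jTRF5oeVVffnB6cEtrst/HZ03SdlWiq25PboV9soCqgoC6kZSwvaOtkMpDDj512L+vfp1eYVBbcmZwenZ7foiHgZmYhWN+hZiSlIp6WzkrW0MmNQ8Q0uWSAo1+M31j++TQMjxafXl4cFaDmc2rZMR9YjVlW2eg3snhiI10bX1sd4Bwg3p3ln+D5bqpAyQw0qqrz4uLS19aZHVucoJ6do11el9id4pwa5JzNwoc8rRRIu3/e9L/0N/7/nLwEFNK7+CfmEmOZYlqSoSDwNSWcEZrZndxUXhniqhaiXhofH5lc31wc3xyfHV23aqeEWRdK21a4qW5uHWLTF9LaXRKX2lNdXljkIVUKgkVzH8jsf+rhwBePnsYI2cAdAxHZK1gTqJHrHKNnISCdl9qcKlQc1tzfX1wYHZaaZlaKyYIUHkIEUMQVXFRanRsqoR7zZSRCzAoQniJ6brOq3u+nIipZoBtSi4nSgkHAJi65vfUyNm4ABRK1Kq6n9+hBBp0y8KtcqCZelyGpHpud6d8b6SyeVRygHNshnFlfWg6zOH/+Mz/YIbXFnx5Y1YXKkINx8o1hl06Bywelqx+xmmapiY9XwoUejUlzP/aAAo+6vrRsYtwBAhB2uW7zZSpBDlHwYyJm2yFZ1JnuqR6k9eycDRugHyKgn2QhXuaopm1eZAnRi6V+NzTFgs/2IfU89juVpDmjaz5Ydf/MgIBYhYD1B9Hr9v01fL2seTMBQNE6d+Xl8ZcCAgr6fXLVVKFUiNvfIIpQng8kFeU3vbVVyVjgGNzgoZ5cn94cnN+mIdsktmGFS1a+N3TFBNSmcnSze/m29/wFD/mMwAXoG8mS95rkNnZkb+nlqGBm3lxYSp/kLh/6uPJAw4w8/fUNjBbaC52wtW5WEJwV21J2/KZLh5Ij4xwgIRsd3NoalpZiqt83K2qDho/7dzEZFDMbr+roN2TMwACMwALVq3Ywr/v2d/yQoZtmpVQhXZDbH1ZdaGwUZW/9eTLBA0v9PXMLB9SbVaDrJZqblN9cKmc5eepHjpSeYKsrISyg4Goi7HBeaOtr4BCDwwnzd2GccbIKciWTAEA7QD62O/zg6vJOlyC26jL1azXm7nPz9vrrb3jhpnHTylu++3QBQ0u7OSwHRxHdF2NtoePinOCaqqE5u7TODqKU4F5ZoCBpZmBb4FleW5pnVCIF4+Z4PfUMAMYjBcBX+54AI55xZK/j1J4V1BrRax73qTIypJgUqkxUUs1bElFRDxj/eTOBRkv5reCGCg6UHZ4grq8sbDcze7ryYu+bEeVjG+SW154nKeJfX+OdXODg1qW0c9QJTIBpRHEq9PFzJGWCUAHCToKvHbAgrKvVqCLOTNT89zYqb6CQzpXdnhtUmN123tf/DAf3gZdHKQ/NnagZ6dzlZ5Qm6IwRjwkZVM6bmJKXn9smaeLe3WCd3Z+a1uHxViH1bHaEZCOpJd8mU6Lz7fYVdXeBjglxqubcVuMQ3SFyrGW773IYkl/bJp/WEhvZDhp/fDOAAZT+evSBygsdkU1hmwwuo41Ri4rU6Q7fNPJa5iyeJR9fHOChHiFcFZsmpJ2s9CuMi98m6B7bZKKgaVchjIonzwvBzcGWEEoTWw+V5RLz6J3n3C5p2S2ZTFVT5R3+O/OBQ0u/PPPCQUur2HCsL7d05/Io9Lgt/PvSlZ7b2dYfXlhd29sfoB1Zl2QkbSQmphoSUBsoqSLeV5kf01Pk2RvgJxqwZ6ECzk1b7cqKIBazbuYeCcwTx0phKJuc6+H1tmgGg989vbVEB5/bMrFqVSs0bKw2vHhf0ySZ0h7ilprcpV3a3eBdYV9VVSWpaN/lnRzbFd+eIhSklJ5l2J/pWR/o51gr2tJSiR0mdRZDLY4Og0HoUZHjGJ9kqqAcqh7mtOLHg5P4fHBTipnR2xhS4uI2e7c25F/SUR8ZCpwpqR6gZZpYHhscn59T2aPl6GCjWtvglJ/Z6mQXV+MhIupk4m8ztbmoajeopXctrTTlLvWHApBjpa5s52/oceqjtC3lFu6ghK7vsJKb090UmJ3dMx9PWpI3LGVhjl+Milo4Ketfp1gYH5eVnFlV6qXjYhsg2h2rGlzdoNdVHxwaYhvbKZ6nJF1c19qfV9uyb+KWp43EhOfbKyQdq+QzOPTqqTJUShwZoLS66jJSnhYR3JvmsJ7WllBfXo8lEhVLz9QcsN357DTgGyhTGl6j1SakH9xZn90lI9hqHigbIWgXp6JZZpjaHlhemB2dWl71tGro6xoBxosxI+qrsh4c7tJVDUxbURPN2pJlEc24JqcTXp+iKFSb1RhjXhXYmZDk2tYS4IzM4svu3iaj1etY1GRr4yRd2ydf8C5eJSodm+ijWqemXeJjGRdR4WNmMLJl6rL677SCh45TWtj7M21p6ZRRVJjfn1/VExqml6E0MimcYmjSGR5hVuEq2iIq4NgUJRFT5JrT7SGgmGcp22iV4mGqJ+Ml7SvdXuQeGN3h3KElnyCflp2msWRQIedTDwaPzcUsZIMEDc7QUdozdSh0titV0GDfHp/X0d+eKSjuNSzqIKunXi5UmK0kZbC0bHevLPcjb3HZ3elQnh8o4ebhG5tfoVfjKFbZFxKbHFgfW5ne3JianSZpt2pVSJXmnqtlXCq6u7dI1ySKk9kyNeSs3pSalZ1eWVzVmx1fMOJZZSOtYesm5KpSVuFiURspm9Cksp6YHqimW2hc0mEdIBPimuTiJ+OmnJxbp2YY4aWcpKuh6rGbc2YaB0vnn5hSZWXkIGl3uC6VDqiLkBquM2BplJ4d1RzhGZnc5yGe6RuYWxaWXRQpIBlU0liQEOJ6uTdxaegUmZOYlFHd1J+rId6clyZrWh1enjAhsa6S22Da3FHalEzZ1AzcqidgLWjblV3VXlVw+C3k1quNSZVo9CMikOJhWV+iZyPfZV9eoxxdnJ7d39ze3FlY3FgOGNmyLKAoXtvumCZhlpWNVRFso19QGpRi82UTK9ymzxGgkZagaV4PUaipbTJaZl2dFpaX16Ae8l2caZjTyBOhWCplsONX0B7kqOnjYubj5uQd4WcgVpkd19WemxedWBVL4NFPZ2fup19bGuKvoXNtpDSU6lnhJK0kD5CflpEWYFTibWulKbBdDF5gZZZlmtkhZVjS2N8u96sXjxkMkR3dL6roph4T1t6hXt1k5F9j6OEdjJjl29jb4dzgWt3fqOMmc+3Dy5I7sS9SnloXXdynWVnuYWghGF2hVCPy72gea6sdqZ/TytklLW6jIyxi3Kzza2yWpSmlbh9UDBhtriTIF1XxaaZTE90goR5mZaBYpRcWlKSqZu4oIGxhIKrsNG8lW2MIDdSxVdR4ZqVTDudiWxbta2FbWaAU0x749u+cpmdeZyOPDlsf5FrgXpsXGJwtIh4qr+PgmCLW0Vxo6h+UH1LS4MyQkh1i4eZlKSPikyQY4BfcoxofXuVlrqtpJCrnmyVTk1zMm9k7ODGHBto36fFdrFcd2OBTE5zzeOpg5hZg1h0X1KChJKEd36EbV98sKiAqMGHf0KCd36igY+dkoakgnmpXKqSQnhioqBghUuBdpyLaYZsf5RhiY9RdGROgWleaE56qEJdn8gkGS86fHRH0bWd"/>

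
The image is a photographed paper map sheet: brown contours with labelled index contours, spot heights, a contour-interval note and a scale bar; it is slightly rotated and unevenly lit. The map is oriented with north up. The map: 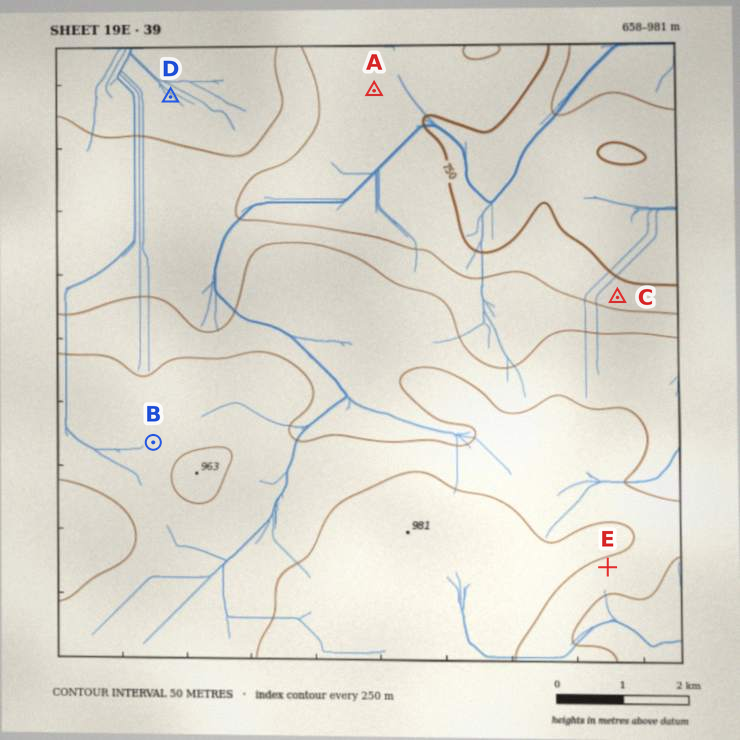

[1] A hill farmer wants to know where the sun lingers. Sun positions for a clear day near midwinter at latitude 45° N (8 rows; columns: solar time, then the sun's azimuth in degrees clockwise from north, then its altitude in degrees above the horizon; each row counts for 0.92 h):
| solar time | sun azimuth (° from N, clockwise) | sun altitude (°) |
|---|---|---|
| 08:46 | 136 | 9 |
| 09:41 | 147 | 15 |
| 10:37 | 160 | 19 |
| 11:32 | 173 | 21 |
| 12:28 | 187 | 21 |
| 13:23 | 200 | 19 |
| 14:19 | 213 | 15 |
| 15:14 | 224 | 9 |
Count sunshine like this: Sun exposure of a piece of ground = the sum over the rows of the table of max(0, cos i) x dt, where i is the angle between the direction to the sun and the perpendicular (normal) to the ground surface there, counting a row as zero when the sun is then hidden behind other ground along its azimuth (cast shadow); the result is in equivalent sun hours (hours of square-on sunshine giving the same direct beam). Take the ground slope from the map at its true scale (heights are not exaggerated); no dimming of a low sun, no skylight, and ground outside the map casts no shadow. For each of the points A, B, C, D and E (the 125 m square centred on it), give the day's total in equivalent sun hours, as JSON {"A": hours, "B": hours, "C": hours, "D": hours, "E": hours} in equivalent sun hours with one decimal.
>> {"A": 1.9, "B": 2.0, "C": 1.3, "D": 2.0, "E": 2.6}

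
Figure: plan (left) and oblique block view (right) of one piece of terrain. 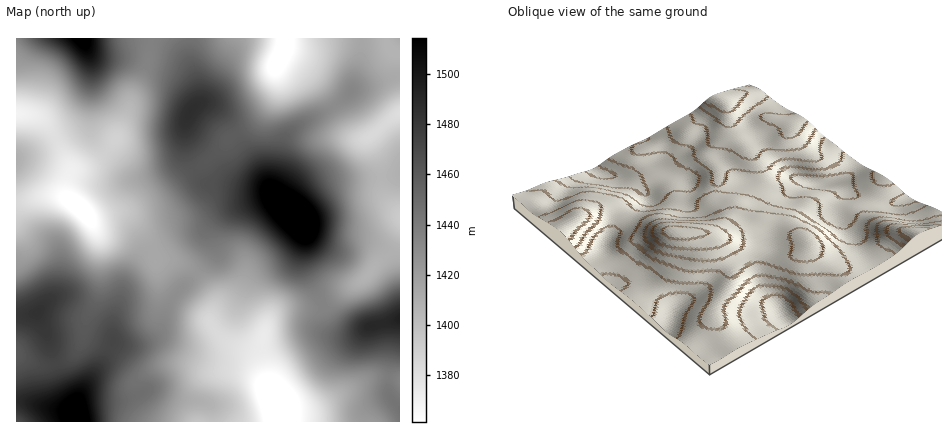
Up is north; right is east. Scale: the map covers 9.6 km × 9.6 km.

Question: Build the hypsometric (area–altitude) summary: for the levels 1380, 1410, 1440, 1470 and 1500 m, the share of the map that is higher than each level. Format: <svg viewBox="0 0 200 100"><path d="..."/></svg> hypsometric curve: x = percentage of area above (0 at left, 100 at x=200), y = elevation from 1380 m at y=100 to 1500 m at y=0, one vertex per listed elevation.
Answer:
<svg viewBox="0 0 200 100"><path d="M183 100l-47-25-57-25-46-25-25-25"/></svg>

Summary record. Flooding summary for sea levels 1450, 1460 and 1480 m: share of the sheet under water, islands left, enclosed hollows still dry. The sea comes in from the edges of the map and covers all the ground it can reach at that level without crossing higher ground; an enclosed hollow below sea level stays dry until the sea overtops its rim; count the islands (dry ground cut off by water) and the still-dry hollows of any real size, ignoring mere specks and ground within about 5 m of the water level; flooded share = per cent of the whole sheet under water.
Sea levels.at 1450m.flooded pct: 68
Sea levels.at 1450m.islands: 1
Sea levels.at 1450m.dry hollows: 0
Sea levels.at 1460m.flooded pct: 75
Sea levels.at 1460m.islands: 1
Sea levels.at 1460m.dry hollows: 0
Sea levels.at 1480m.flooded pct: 90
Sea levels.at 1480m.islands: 2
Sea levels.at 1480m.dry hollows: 0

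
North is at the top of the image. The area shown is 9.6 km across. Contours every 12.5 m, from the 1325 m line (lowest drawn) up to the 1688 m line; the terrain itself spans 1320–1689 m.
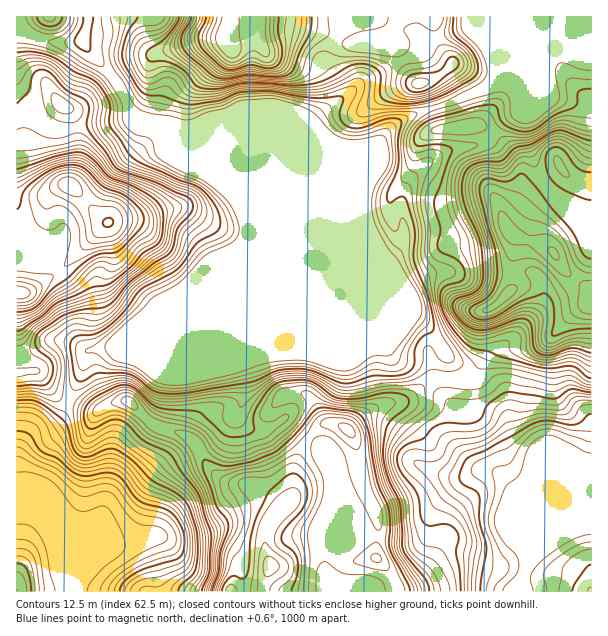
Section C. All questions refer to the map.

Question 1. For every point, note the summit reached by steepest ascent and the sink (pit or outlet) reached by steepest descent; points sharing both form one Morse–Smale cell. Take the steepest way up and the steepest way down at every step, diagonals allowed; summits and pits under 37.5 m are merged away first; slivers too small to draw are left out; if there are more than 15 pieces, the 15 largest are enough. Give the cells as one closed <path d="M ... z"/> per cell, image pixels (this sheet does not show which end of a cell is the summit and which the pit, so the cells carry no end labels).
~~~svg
<path d="M435 108l-33 12-9 6-15 18-24 4-21-3-49-21-84 0-9 4-14 0-10-4-19-1 40 40 18 9 18 14 11 11 7 15 58 58 113 46 9 6 11 11 13 21-1 24 19 1 11-7 11-19-4-29 2-12 11-6 16-16 1-5-1-22 5-14 0-10-10-11-4-15 16-21 4-10 0-18-5-8-19-18-18-12-37 2z"/><path d="M246 216l1 20-3 6-8 8-11 4-81 80-30 14-21 1-7 4-6 24-12 24 22 9 8 0 19-8 12 0 26 24 34 12 10 11 9 18 10 9 16 8 23 2 13 7 14 13 6-6 4-8 0-21 8-24-2-7-9-6-3-6-5-2 1-1-10-14 2-7 8-8 24 0 18 26 10 2 12 6 23-20 16-7 20-3 21-18 6-3 10 0 2-7 0-18-13-21-17-15-116-48z"/><path d="M305 394l-21 2-10 11 2 7 8 11-1 1 5 2 2 6 7 4 5 6-8 27 0 21-4 8-6 6-14-13-13-7-23-2-16-8-10-9-9-18-10-11-34-12-26-24-18 1-13 7-8 0-21-8-7 12-11 12-18 7-9 11-6 17 0 16 4 17 3 6 4 4 6 1 13 14 26 61 33-36 33-2 5 6 7 16 4 28 240 0 1-4-7-16-14-14 2-42-16-33-8-46-7-9-21-6-13-21z"/><path d="M18 31l-2 1 0 196 7 1 15-7 8-10 0-8 4-10 9-7 9-2-12-3-7-5-12-27 1-18 24-28 10 10 6 27 0 20-8 24 38 37-50 50 15 24 6 21 0 22 7 11-17-8-16-2-31 16 0 15 16 1 11 15 10 10 9 5 12-25 6-24 7-4 21-1 30-14 81-80 11-4 8-8 3-6 0-17-12-22-11-11-18-14-18-9-42-42-12-5-4-3-12-29-35-42-29 1z"/><path d="M515 235l1 14-5 14 0 27-16 16-9 4-4 7 4 22-2 18-13 19-7 3-18 0-1 14 3 8 8 7 0 32 4 10 13 14 9 5 15 3 8 7 12 16 7 20 0 33 4 12 42-31 22-4 0-229-5-8-12-8-13-13-8-13-6-7z"/><path d="M255 16l-166 0-7 25 33 39 9 15 6 18 4 3 13 6 20 2 10 4 14 0 9-4 10-2 101 0 52-42 41-20-7-13-4-3-43 0-17-8-18-6-30-6-27-2z"/><path d="M444 379l-10 0-6 3-21 18-20 3-16 7-22 19 7 17 6 37 16 33-2 42 14 14 8 20 118 0 13-31-5-13-1-38-7-18-12-14-10-8-12-1-9-5-13-14-4-10 0-32-10-10z"/><path d="M567 55l-13 0-15 6-47 19-12 11-44 17 7 20 37-2 18 12 19 18 5 8 0 18-6 16-14 15 4 15 13 10 29 9 6 7 8 13 13 13 12 8 4 7 1-236-20-1z"/><path d="M591 16l-334 0-1 4 2 2 27 2 36 7 29 13 43 0 4 3 7 13 15-6 8-7 2-5 6-4 33-10 19 19 3 6 4 15-2 12 2 0 60-25 13 0 5 3 19 0z"/><path d="M62 104l-24 28-1 18 12 27 7 5 12 3-6 1-12 8-2 4-2 14-8 10-11 6-11 2 0 9 14 13 18 7 9 12 6-3 45-46-38-37 8-24 0-20-6-27z"/><path d="M404 61l-41 19-52 42-101 1 74 1 54 22 16 2 21-3 18-19 9-6 34-13-8-20-3-3-8 0-5-6z"/><path d="M468 28l-39 14-6 8-19 10 8 18 5 6 8 0 3 3 9 21 46-18 10-12 1-10-4-15-3-6z"/><path d="M32 504l-16 0 0 87 58 1 0-11-18-44-12-22z"/><path d="M59 272l-30 20-13 1 0 34 4 26 3 2 30-15 16 2 14 7 2-1-6-9 0-22-6-21z"/><path d="M591 526l-12 0-9 3-40 30-13 32 74 1z"/>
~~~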